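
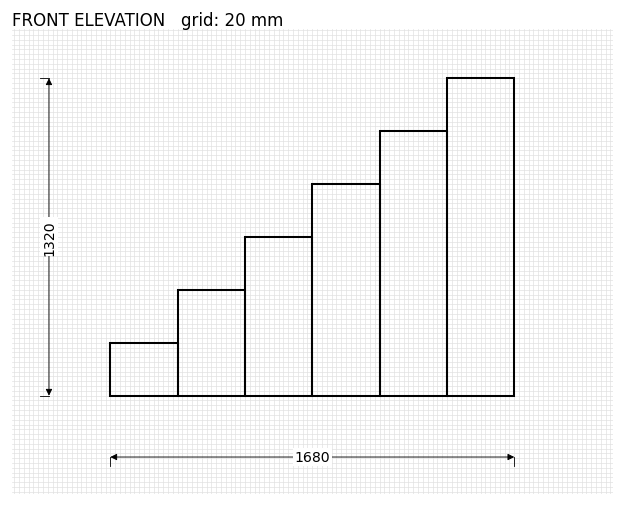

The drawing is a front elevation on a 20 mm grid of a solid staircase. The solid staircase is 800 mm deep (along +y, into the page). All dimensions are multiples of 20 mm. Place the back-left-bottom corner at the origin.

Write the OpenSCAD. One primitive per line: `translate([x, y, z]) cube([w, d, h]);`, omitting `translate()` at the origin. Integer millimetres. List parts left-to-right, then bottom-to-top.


cube([280, 800, 220]);
translate([280, 0, 0]) cube([280, 800, 440]);
translate([560, 0, 0]) cube([280, 800, 660]);
translate([840, 0, 0]) cube([280, 800, 880]);
translate([1120, 0, 0]) cube([280, 800, 1100]);
translate([1400, 0, 0]) cube([280, 800, 1320]);


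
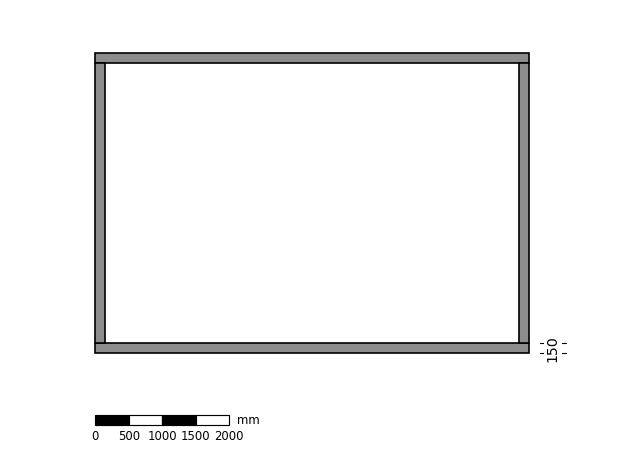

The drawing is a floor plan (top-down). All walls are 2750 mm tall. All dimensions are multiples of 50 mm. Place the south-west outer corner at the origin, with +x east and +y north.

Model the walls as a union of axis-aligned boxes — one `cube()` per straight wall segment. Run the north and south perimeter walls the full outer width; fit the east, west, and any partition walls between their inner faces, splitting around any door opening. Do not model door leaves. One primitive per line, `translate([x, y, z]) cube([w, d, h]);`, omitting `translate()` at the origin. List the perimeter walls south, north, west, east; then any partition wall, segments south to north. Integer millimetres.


cube([6500, 150, 2750]);
translate([0, 4350, 0]) cube([6500, 150, 2750]);
translate([0, 150, 0]) cube([150, 4200, 2750]);
translate([6350, 150, 0]) cube([150, 4200, 2750]);


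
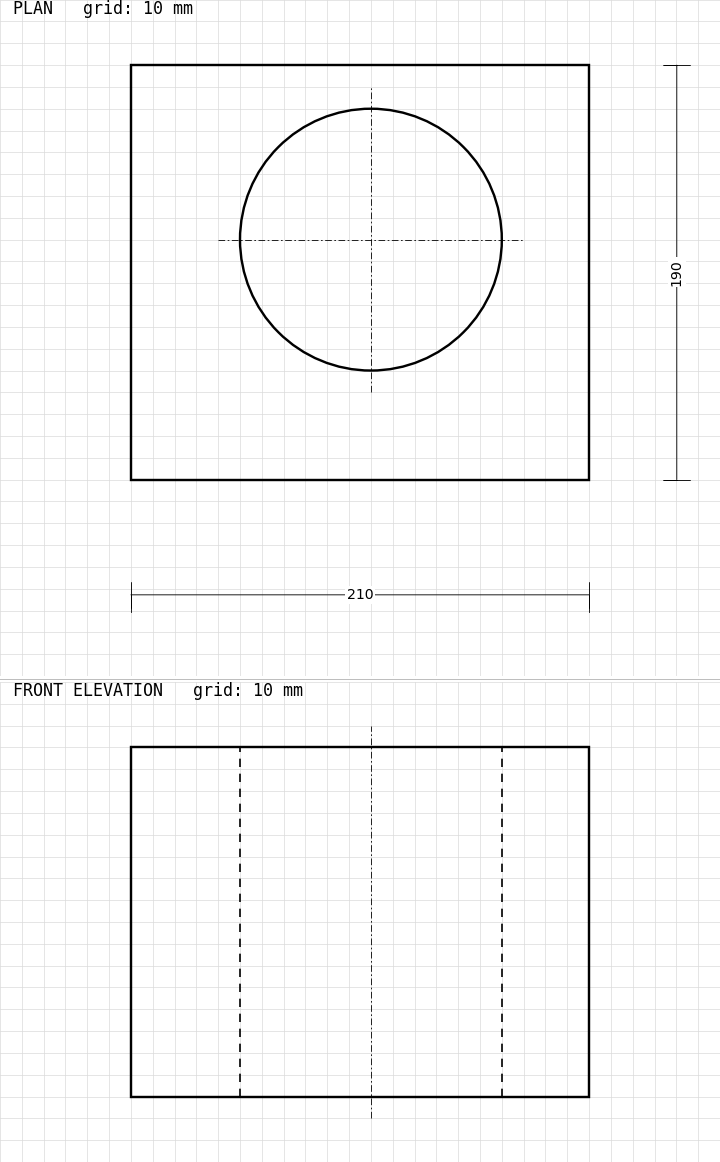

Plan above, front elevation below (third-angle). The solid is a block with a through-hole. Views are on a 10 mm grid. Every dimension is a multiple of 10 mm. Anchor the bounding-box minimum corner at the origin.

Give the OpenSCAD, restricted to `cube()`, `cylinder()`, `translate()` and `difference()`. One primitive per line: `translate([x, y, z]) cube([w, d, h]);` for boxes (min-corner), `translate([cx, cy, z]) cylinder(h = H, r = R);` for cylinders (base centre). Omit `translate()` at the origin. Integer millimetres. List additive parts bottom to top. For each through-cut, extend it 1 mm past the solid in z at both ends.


difference() {
  cube([210, 190, 160]);
  translate([110, 110, -1]) cylinder(h = 162, r = 60);
}


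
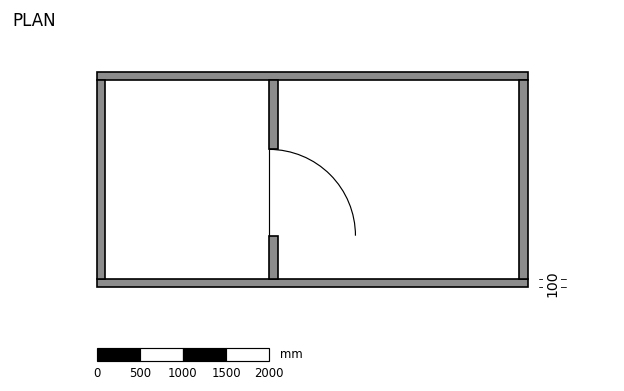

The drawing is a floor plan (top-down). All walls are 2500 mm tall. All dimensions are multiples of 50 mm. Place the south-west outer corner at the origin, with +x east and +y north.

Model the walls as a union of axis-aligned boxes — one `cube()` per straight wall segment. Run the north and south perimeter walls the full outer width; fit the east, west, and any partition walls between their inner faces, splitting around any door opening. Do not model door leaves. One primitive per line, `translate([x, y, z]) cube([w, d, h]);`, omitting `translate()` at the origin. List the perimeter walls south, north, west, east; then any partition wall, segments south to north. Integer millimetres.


cube([5000, 100, 2500]);
translate([0, 2400, 0]) cube([5000, 100, 2500]);
translate([0, 100, 0]) cube([100, 2300, 2500]);
translate([4900, 100, 0]) cube([100, 2300, 2500]);
translate([2000, 100, 0]) cube([100, 500, 2500]);
translate([2000, 1600, 0]) cube([100, 800, 2500]);


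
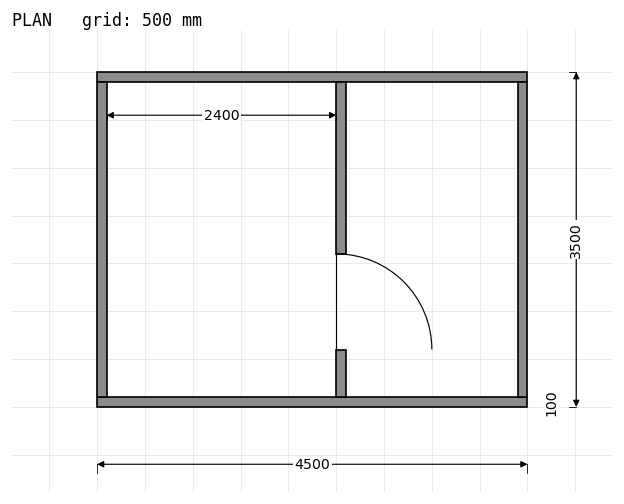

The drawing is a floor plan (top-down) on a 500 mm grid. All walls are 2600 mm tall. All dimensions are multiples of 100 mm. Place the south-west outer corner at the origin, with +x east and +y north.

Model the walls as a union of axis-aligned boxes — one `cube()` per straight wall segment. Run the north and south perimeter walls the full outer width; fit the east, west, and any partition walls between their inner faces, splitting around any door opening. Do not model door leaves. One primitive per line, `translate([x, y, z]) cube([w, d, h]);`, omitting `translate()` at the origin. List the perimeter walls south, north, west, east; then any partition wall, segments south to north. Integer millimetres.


cube([4500, 100, 2600]);
translate([0, 3400, 0]) cube([4500, 100, 2600]);
translate([0, 100, 0]) cube([100, 3300, 2600]);
translate([4400, 100, 0]) cube([100, 3300, 2600]);
translate([2500, 100, 0]) cube([100, 500, 2600]);
translate([2500, 1600, 0]) cube([100, 1800, 2600]);


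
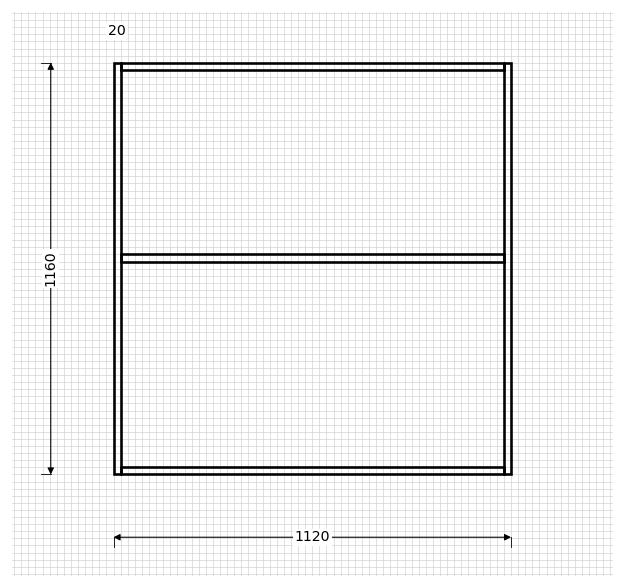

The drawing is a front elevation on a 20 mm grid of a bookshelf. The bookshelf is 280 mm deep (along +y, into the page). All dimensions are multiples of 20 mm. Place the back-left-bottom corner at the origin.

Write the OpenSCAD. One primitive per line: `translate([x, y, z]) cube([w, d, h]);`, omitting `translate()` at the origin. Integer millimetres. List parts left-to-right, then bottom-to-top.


cube([20, 280, 1160]);
translate([20, 0, 0]) cube([1080, 280, 20]);
translate([20, 0, 600]) cube([1080, 280, 20]);
translate([20, 0, 1140]) cube([1080, 280, 20]);
translate([1100, 0, 0]) cube([20, 280, 1160]);


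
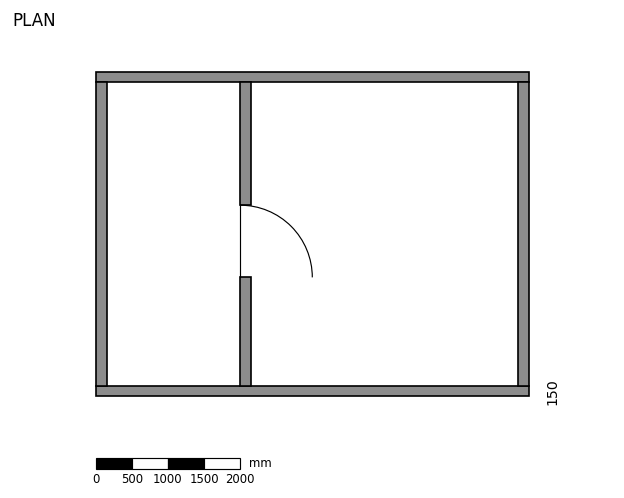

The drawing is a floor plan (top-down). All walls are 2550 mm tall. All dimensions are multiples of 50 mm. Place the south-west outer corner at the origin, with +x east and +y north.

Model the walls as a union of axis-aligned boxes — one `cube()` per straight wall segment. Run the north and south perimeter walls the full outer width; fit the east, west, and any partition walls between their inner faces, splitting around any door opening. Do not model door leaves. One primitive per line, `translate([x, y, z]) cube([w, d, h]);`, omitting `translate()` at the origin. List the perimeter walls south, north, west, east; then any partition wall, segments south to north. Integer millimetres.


cube([6000, 150, 2550]);
translate([0, 4350, 0]) cube([6000, 150, 2550]);
translate([0, 150, 0]) cube([150, 4200, 2550]);
translate([5850, 150, 0]) cube([150, 4200, 2550]);
translate([2000, 150, 0]) cube([150, 1500, 2550]);
translate([2000, 2650, 0]) cube([150, 1700, 2550]);


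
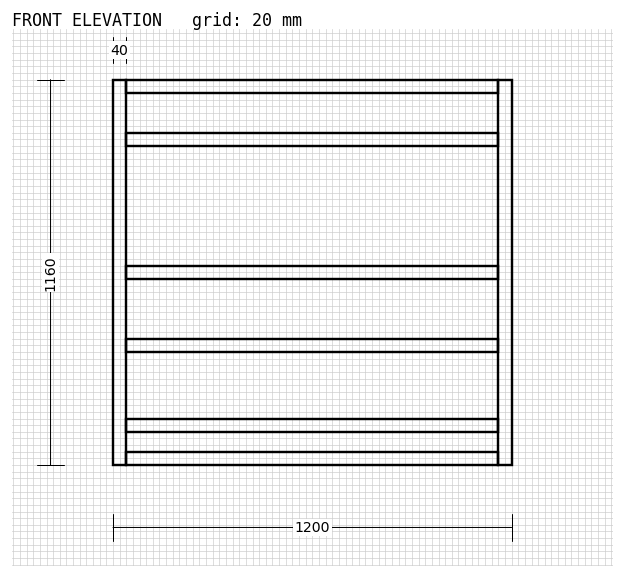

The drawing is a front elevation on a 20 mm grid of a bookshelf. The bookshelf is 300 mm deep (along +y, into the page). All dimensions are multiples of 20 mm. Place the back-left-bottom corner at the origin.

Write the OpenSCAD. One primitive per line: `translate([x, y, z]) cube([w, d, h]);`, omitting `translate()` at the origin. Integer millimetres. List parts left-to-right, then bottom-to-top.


cube([40, 300, 1160]);
translate([40, 0, 0]) cube([1120, 300, 40]);
translate([40, 0, 100]) cube([1120, 300, 40]);
translate([40, 0, 340]) cube([1120, 300, 40]);
translate([40, 0, 560]) cube([1120, 300, 40]);
translate([40, 0, 960]) cube([1120, 300, 40]);
translate([40, 0, 1120]) cube([1120, 300, 40]);
translate([1160, 0, 0]) cube([40, 300, 1160]);


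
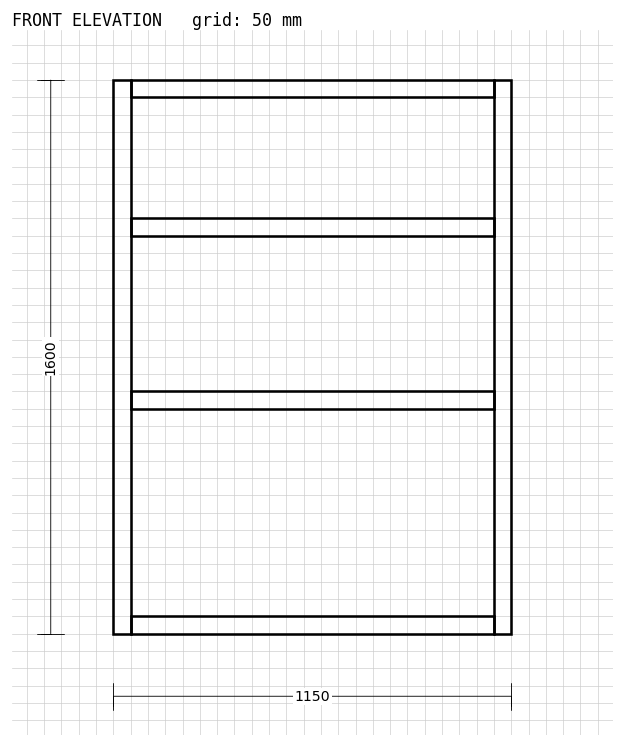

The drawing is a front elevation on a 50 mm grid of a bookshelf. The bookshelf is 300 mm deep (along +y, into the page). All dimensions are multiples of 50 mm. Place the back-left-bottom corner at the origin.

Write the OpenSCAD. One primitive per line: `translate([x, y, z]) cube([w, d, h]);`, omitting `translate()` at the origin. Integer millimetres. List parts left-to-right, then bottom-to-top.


cube([50, 300, 1600]);
translate([50, 0, 0]) cube([1050, 300, 50]);
translate([50, 0, 650]) cube([1050, 300, 50]);
translate([50, 0, 1150]) cube([1050, 300, 50]);
translate([50, 0, 1550]) cube([1050, 300, 50]);
translate([1100, 0, 0]) cube([50, 300, 1600]);


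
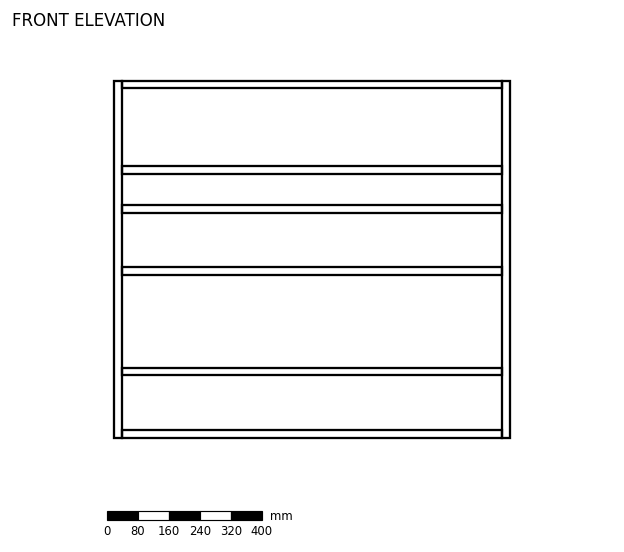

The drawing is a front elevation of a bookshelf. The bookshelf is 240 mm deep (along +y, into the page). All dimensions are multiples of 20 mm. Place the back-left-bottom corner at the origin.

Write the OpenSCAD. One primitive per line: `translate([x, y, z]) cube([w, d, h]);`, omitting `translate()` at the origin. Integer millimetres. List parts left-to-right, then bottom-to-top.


cube([20, 240, 920]);
translate([20, 0, 0]) cube([980, 240, 20]);
translate([20, 0, 160]) cube([980, 240, 20]);
translate([20, 0, 420]) cube([980, 240, 20]);
translate([20, 0, 580]) cube([980, 240, 20]);
translate([20, 0, 680]) cube([980, 240, 20]);
translate([20, 0, 900]) cube([980, 240, 20]);
translate([1000, 0, 0]) cube([20, 240, 920]);


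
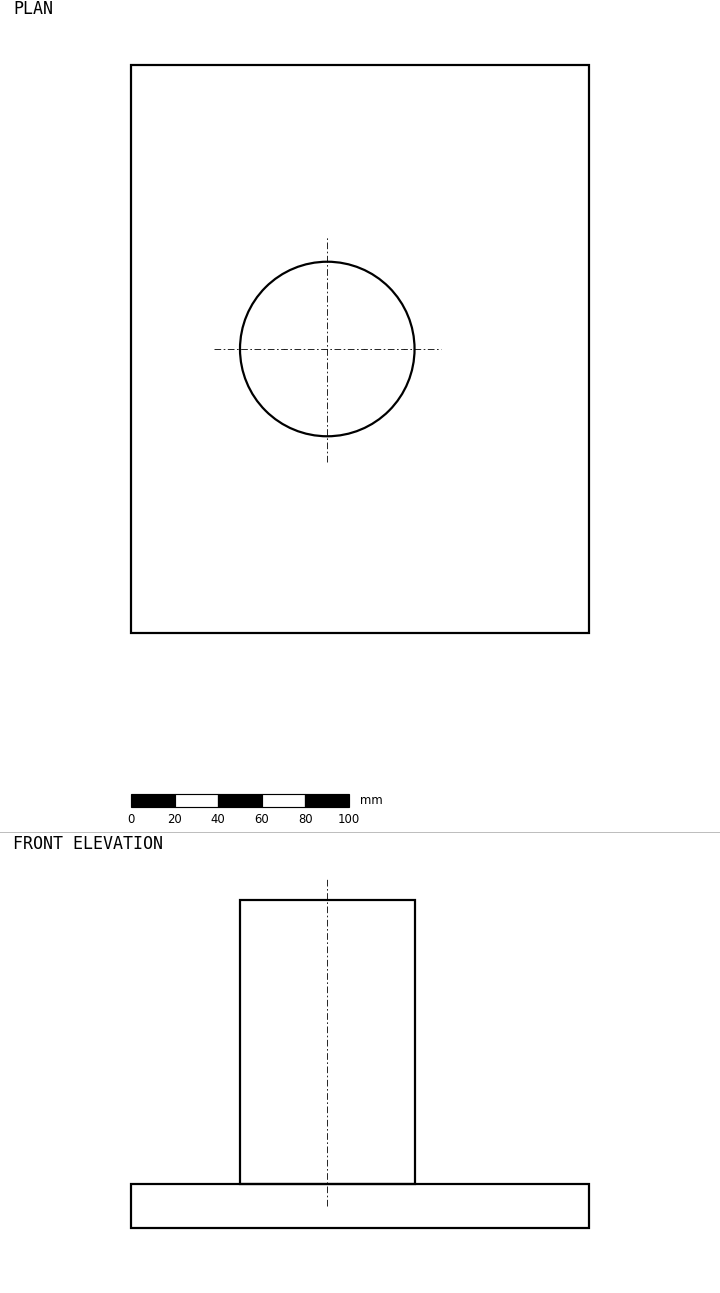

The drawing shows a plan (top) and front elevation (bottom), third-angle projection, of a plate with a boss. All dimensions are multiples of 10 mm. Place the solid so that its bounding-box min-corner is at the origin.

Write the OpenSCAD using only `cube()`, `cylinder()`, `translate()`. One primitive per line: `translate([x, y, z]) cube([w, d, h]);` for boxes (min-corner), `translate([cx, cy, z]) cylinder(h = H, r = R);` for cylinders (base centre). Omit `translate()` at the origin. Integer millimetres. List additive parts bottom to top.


cube([210, 260, 20]);
translate([90, 130, 20]) cylinder(h = 130, r = 40);


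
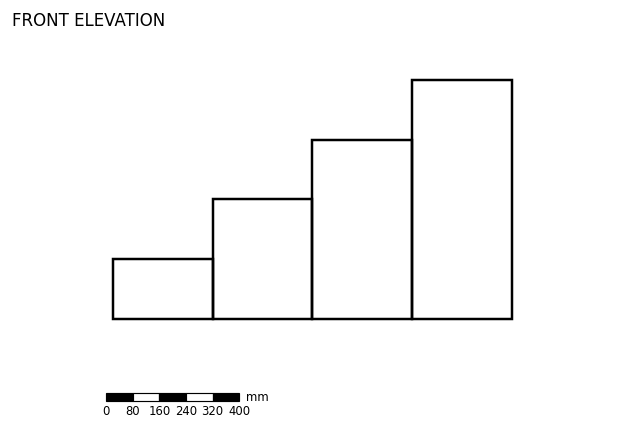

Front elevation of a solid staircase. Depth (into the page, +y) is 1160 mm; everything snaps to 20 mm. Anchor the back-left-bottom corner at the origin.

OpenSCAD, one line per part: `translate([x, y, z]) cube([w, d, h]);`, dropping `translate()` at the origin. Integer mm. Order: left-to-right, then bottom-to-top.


cube([300, 1160, 180]);
translate([300, 0, 0]) cube([300, 1160, 360]);
translate([600, 0, 0]) cube([300, 1160, 540]);
translate([900, 0, 0]) cube([300, 1160, 720]);


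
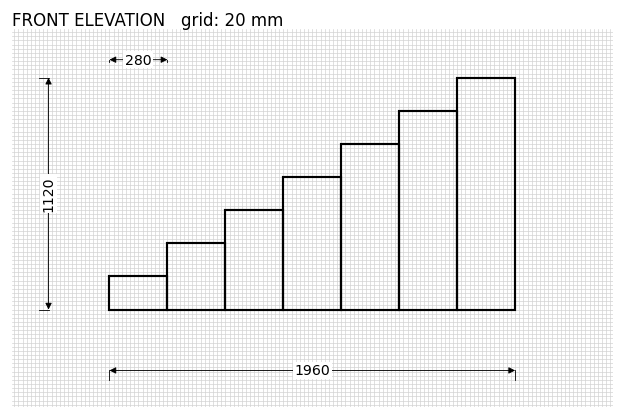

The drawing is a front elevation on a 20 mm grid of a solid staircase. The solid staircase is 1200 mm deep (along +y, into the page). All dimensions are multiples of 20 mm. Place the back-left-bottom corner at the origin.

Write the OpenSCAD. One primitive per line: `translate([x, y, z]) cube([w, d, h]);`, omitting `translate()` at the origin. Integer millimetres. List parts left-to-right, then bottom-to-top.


cube([280, 1200, 160]);
translate([280, 0, 0]) cube([280, 1200, 320]);
translate([560, 0, 0]) cube([280, 1200, 480]);
translate([840, 0, 0]) cube([280, 1200, 640]);
translate([1120, 0, 0]) cube([280, 1200, 800]);
translate([1400, 0, 0]) cube([280, 1200, 960]);
translate([1680, 0, 0]) cube([280, 1200, 1120]);


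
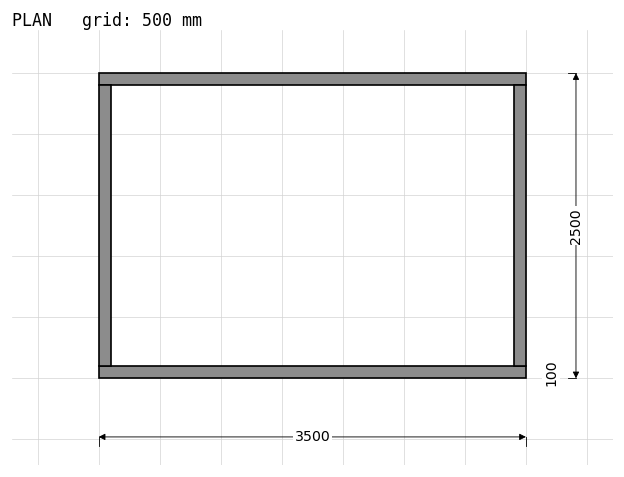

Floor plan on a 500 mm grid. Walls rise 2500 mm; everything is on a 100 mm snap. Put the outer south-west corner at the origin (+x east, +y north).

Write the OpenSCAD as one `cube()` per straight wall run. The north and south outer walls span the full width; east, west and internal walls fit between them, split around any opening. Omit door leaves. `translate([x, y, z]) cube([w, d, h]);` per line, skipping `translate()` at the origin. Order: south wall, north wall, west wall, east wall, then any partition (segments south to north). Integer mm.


cube([3500, 100, 2500]);
translate([0, 2400, 0]) cube([3500, 100, 2500]);
translate([0, 100, 0]) cube([100, 2300, 2500]);
translate([3400, 100, 0]) cube([100, 2300, 2500]);


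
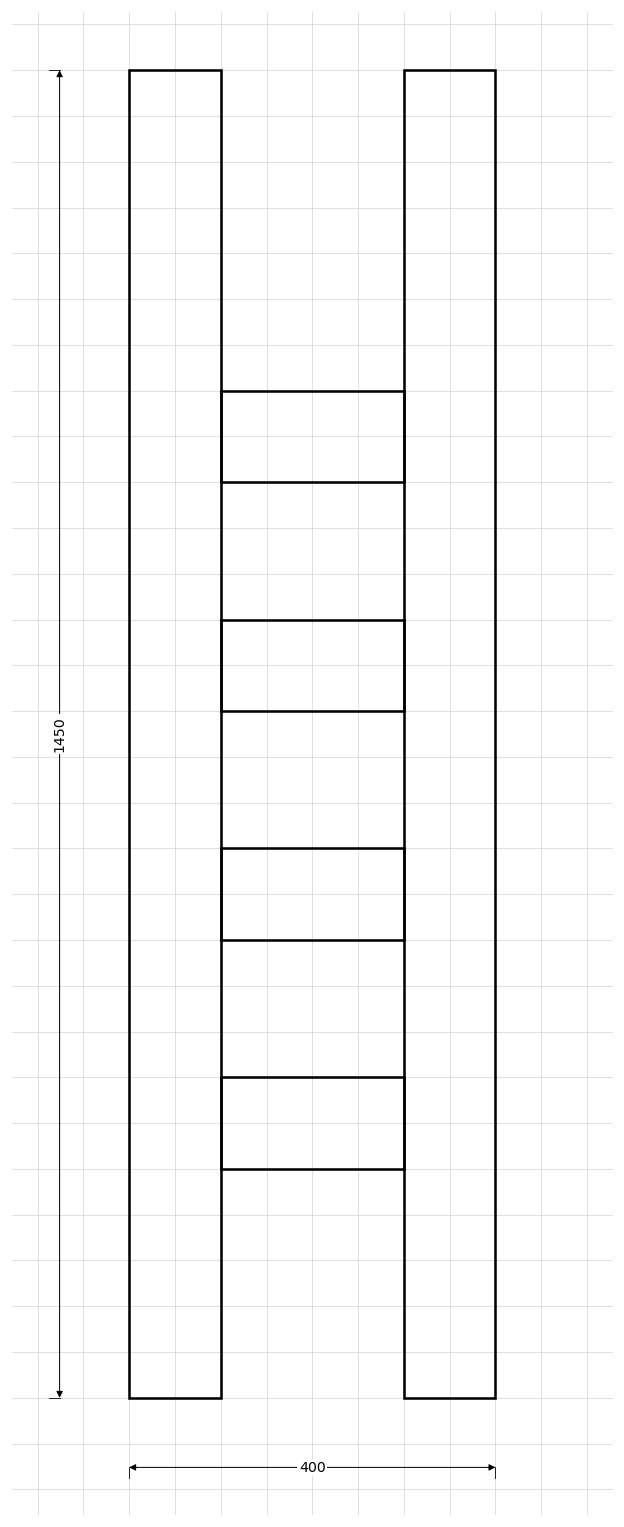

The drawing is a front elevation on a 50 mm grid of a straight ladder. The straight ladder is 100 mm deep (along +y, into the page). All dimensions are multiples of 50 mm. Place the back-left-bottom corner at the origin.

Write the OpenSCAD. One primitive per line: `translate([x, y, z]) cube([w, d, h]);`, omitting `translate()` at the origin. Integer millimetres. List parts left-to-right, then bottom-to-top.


cube([100, 100, 1450]);
translate([100, 0, 250]) cube([200, 100, 100]);
translate([100, 0, 500]) cube([200, 100, 100]);
translate([100, 0, 750]) cube([200, 100, 100]);
translate([100, 0, 1000]) cube([200, 100, 100]);
translate([300, 0, 0]) cube([100, 100, 1450]);


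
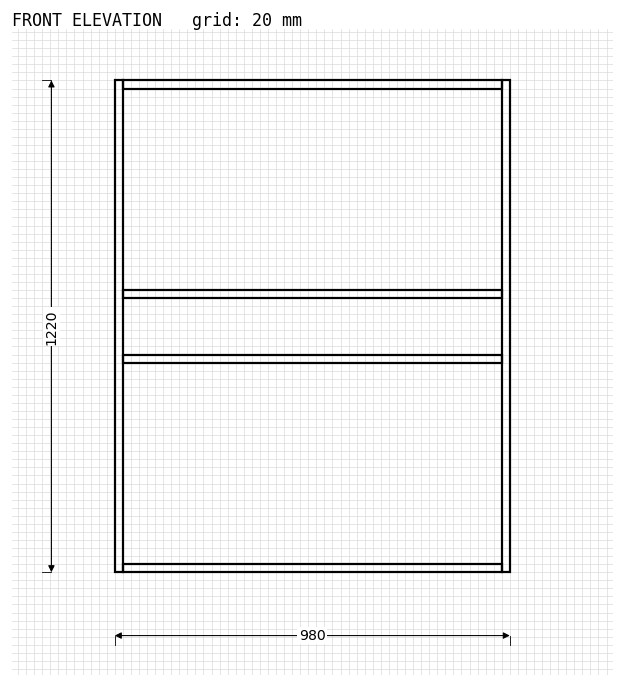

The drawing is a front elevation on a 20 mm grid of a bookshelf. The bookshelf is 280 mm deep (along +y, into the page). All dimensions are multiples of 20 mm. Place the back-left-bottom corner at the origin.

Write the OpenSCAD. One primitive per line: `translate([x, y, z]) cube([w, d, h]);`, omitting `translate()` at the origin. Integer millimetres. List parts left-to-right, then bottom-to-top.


cube([20, 280, 1220]);
translate([20, 0, 0]) cube([940, 280, 20]);
translate([20, 0, 520]) cube([940, 280, 20]);
translate([20, 0, 680]) cube([940, 280, 20]);
translate([20, 0, 1200]) cube([940, 280, 20]);
translate([960, 0, 0]) cube([20, 280, 1220]);


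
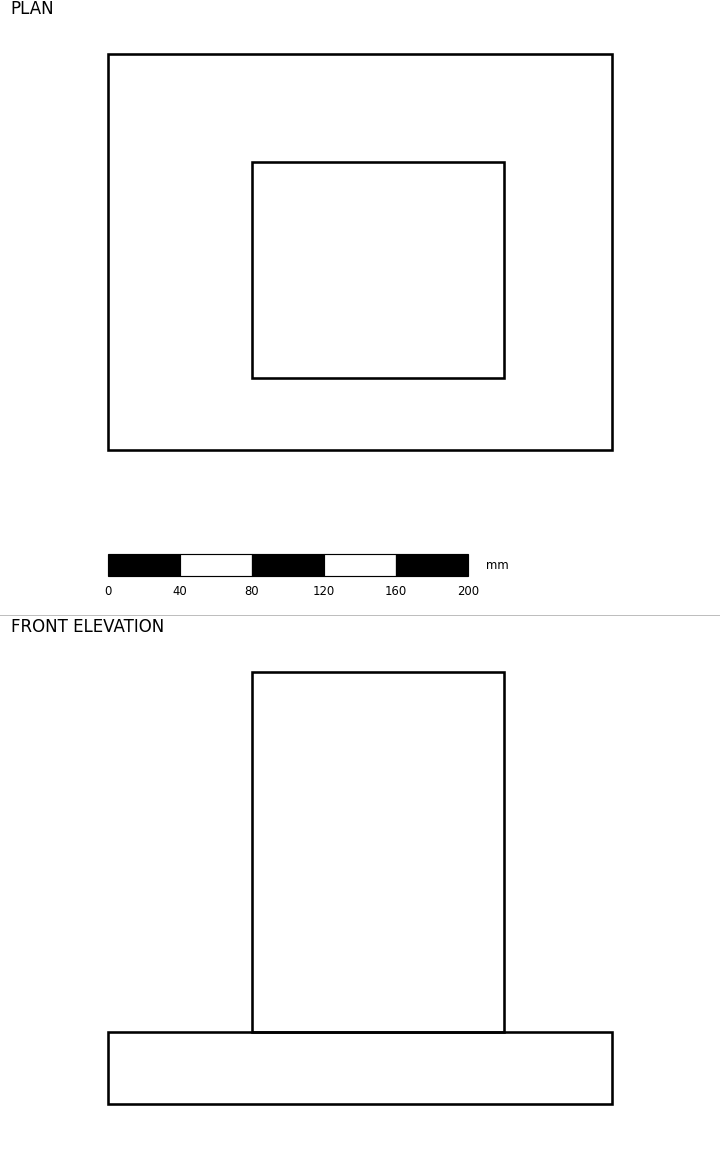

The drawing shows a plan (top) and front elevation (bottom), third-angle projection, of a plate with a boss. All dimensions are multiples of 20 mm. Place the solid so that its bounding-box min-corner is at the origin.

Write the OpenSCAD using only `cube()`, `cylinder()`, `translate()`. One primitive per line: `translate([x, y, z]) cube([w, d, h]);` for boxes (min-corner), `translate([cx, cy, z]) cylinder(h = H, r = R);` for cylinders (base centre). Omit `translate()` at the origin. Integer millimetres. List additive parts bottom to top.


cube([280, 220, 40]);
translate([80, 40, 40]) cube([140, 120, 200]);


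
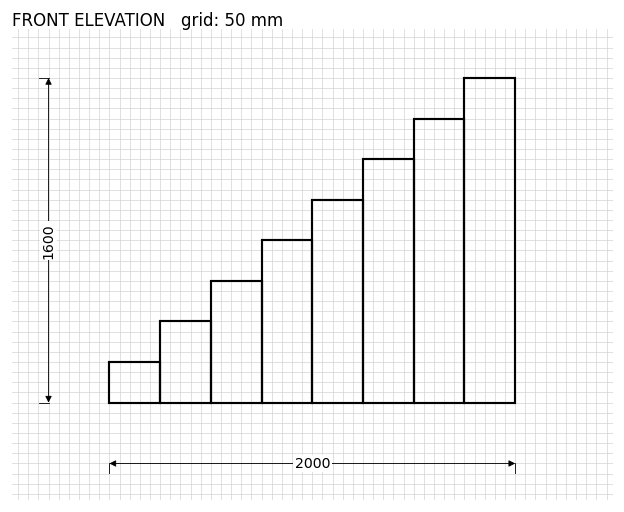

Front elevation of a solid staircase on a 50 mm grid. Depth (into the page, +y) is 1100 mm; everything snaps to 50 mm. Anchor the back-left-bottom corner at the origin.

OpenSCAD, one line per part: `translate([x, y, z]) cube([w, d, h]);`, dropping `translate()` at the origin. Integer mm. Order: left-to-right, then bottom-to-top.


cube([250, 1100, 200]);
translate([250, 0, 0]) cube([250, 1100, 400]);
translate([500, 0, 0]) cube([250, 1100, 600]);
translate([750, 0, 0]) cube([250, 1100, 800]);
translate([1000, 0, 0]) cube([250, 1100, 1000]);
translate([1250, 0, 0]) cube([250, 1100, 1200]);
translate([1500, 0, 0]) cube([250, 1100, 1400]);
translate([1750, 0, 0]) cube([250, 1100, 1600]);


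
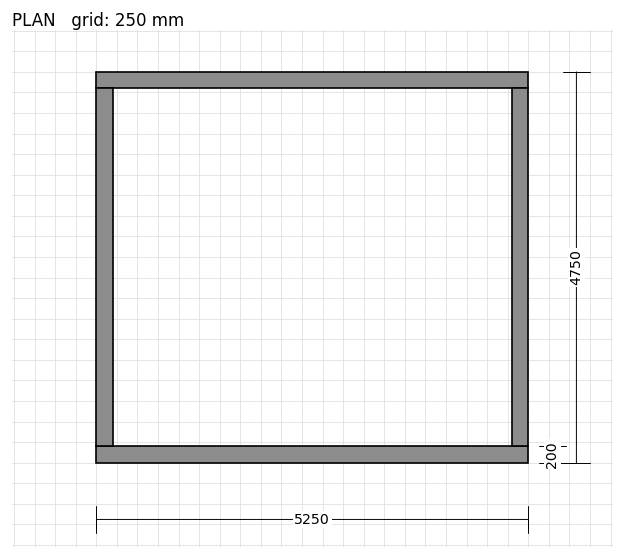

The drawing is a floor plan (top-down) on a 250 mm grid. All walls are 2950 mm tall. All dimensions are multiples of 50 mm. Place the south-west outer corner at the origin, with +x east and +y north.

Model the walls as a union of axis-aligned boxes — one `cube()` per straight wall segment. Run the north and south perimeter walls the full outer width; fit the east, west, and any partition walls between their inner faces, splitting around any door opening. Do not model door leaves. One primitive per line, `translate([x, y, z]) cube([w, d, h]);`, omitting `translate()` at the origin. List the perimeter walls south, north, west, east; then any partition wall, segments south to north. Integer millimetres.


cube([5250, 200, 2950]);
translate([0, 4550, 0]) cube([5250, 200, 2950]);
translate([0, 200, 0]) cube([200, 4350, 2950]);
translate([5050, 200, 0]) cube([200, 4350, 2950]);


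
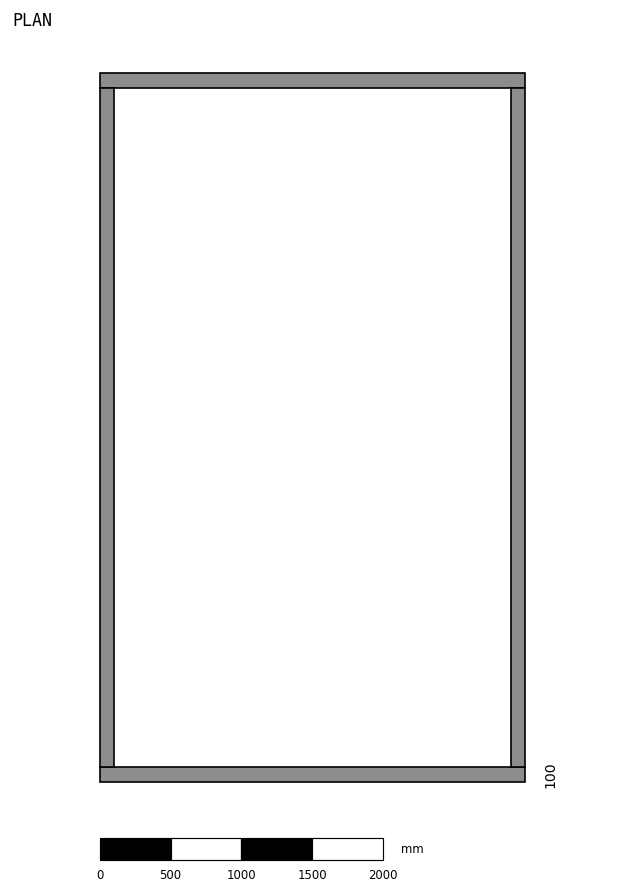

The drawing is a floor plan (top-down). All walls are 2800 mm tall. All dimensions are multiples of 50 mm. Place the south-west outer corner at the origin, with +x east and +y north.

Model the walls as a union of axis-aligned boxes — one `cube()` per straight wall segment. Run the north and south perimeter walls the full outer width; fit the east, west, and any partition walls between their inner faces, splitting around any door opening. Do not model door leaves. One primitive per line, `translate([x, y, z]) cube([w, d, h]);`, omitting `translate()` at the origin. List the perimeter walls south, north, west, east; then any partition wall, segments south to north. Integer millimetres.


cube([3000, 100, 2800]);
translate([0, 4900, 0]) cube([3000, 100, 2800]);
translate([0, 100, 0]) cube([100, 4800, 2800]);
translate([2900, 100, 0]) cube([100, 4800, 2800]);


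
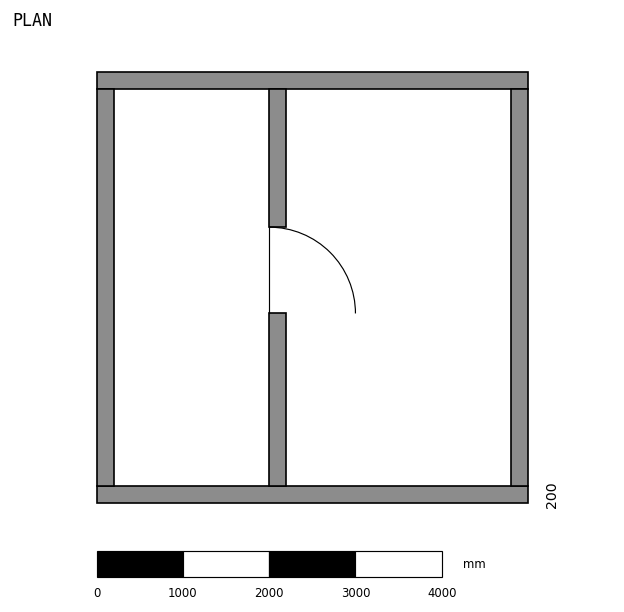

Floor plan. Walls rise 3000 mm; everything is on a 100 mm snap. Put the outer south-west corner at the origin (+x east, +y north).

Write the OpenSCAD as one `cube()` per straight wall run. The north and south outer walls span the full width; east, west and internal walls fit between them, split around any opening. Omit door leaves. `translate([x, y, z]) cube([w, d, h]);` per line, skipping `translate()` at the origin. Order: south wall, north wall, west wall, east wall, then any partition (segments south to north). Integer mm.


cube([5000, 200, 3000]);
translate([0, 4800, 0]) cube([5000, 200, 3000]);
translate([0, 200, 0]) cube([200, 4600, 3000]);
translate([4800, 200, 0]) cube([200, 4600, 3000]);
translate([2000, 200, 0]) cube([200, 2000, 3000]);
translate([2000, 3200, 0]) cube([200, 1600, 3000]);


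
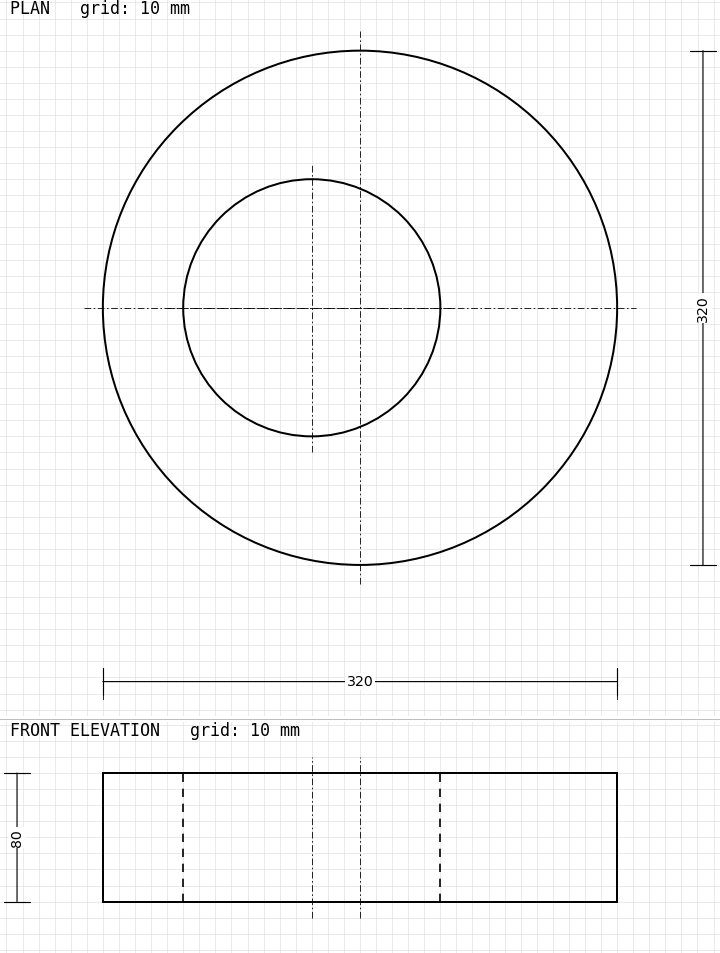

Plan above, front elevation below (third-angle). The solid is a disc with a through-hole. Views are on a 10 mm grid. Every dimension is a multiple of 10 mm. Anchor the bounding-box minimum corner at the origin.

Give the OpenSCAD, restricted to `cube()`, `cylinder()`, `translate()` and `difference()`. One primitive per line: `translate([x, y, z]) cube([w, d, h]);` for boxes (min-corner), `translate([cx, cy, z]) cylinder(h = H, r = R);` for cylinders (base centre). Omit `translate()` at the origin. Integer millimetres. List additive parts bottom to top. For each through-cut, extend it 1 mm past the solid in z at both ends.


difference() {
  translate([160, 160, 0]) cylinder(h = 80, r = 160);
  translate([130, 160, -1]) cylinder(h = 82, r = 80);
}


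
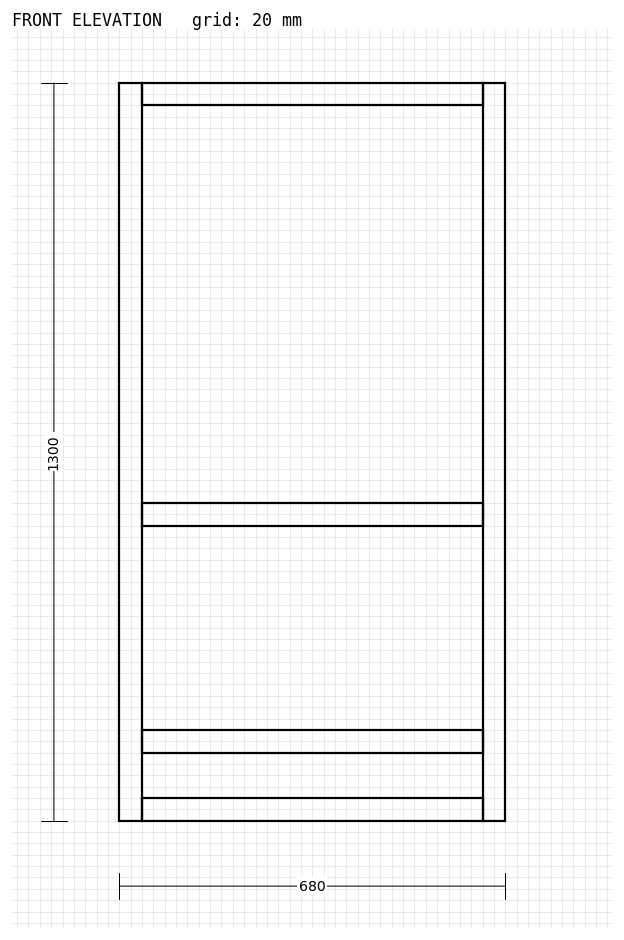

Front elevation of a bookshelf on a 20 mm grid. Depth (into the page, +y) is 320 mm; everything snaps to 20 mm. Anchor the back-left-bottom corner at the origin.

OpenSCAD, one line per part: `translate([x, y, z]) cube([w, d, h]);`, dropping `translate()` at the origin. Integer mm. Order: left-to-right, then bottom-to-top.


cube([40, 320, 1300]);
translate([40, 0, 0]) cube([600, 320, 40]);
translate([40, 0, 120]) cube([600, 320, 40]);
translate([40, 0, 520]) cube([600, 320, 40]);
translate([40, 0, 1260]) cube([600, 320, 40]);
translate([640, 0, 0]) cube([40, 320, 1300]);


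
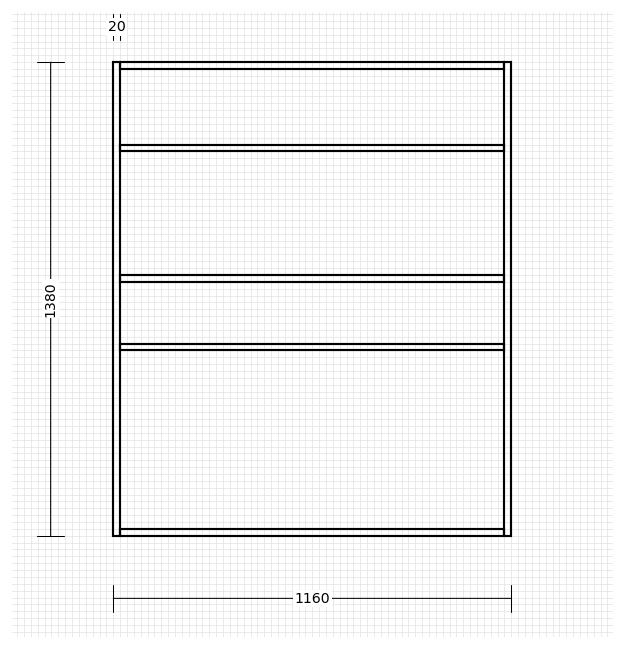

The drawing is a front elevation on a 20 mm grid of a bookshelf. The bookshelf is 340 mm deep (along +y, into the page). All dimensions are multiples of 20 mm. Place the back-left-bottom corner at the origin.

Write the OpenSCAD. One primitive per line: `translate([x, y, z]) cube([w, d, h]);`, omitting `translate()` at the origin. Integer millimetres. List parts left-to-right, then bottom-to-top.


cube([20, 340, 1380]);
translate([20, 0, 0]) cube([1120, 340, 20]);
translate([20, 0, 540]) cube([1120, 340, 20]);
translate([20, 0, 740]) cube([1120, 340, 20]);
translate([20, 0, 1120]) cube([1120, 340, 20]);
translate([20, 0, 1360]) cube([1120, 340, 20]);
translate([1140, 0, 0]) cube([20, 340, 1380]);


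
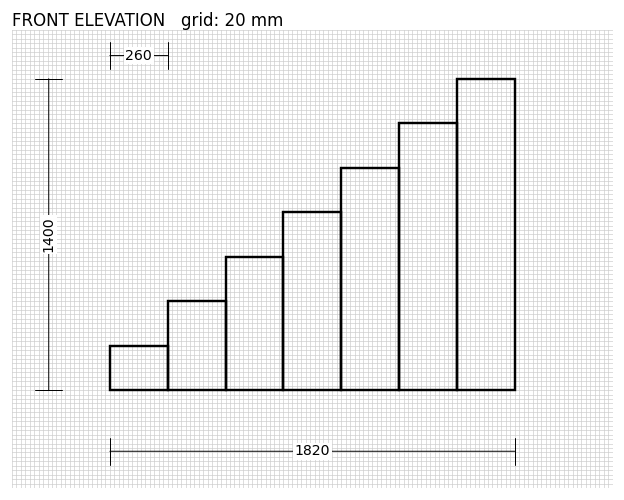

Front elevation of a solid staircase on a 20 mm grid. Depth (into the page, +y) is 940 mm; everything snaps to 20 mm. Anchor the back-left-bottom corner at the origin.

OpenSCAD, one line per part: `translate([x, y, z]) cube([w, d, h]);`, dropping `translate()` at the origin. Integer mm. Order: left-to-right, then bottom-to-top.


cube([260, 940, 200]);
translate([260, 0, 0]) cube([260, 940, 400]);
translate([520, 0, 0]) cube([260, 940, 600]);
translate([780, 0, 0]) cube([260, 940, 800]);
translate([1040, 0, 0]) cube([260, 940, 1000]);
translate([1300, 0, 0]) cube([260, 940, 1200]);
translate([1560, 0, 0]) cube([260, 940, 1400]);


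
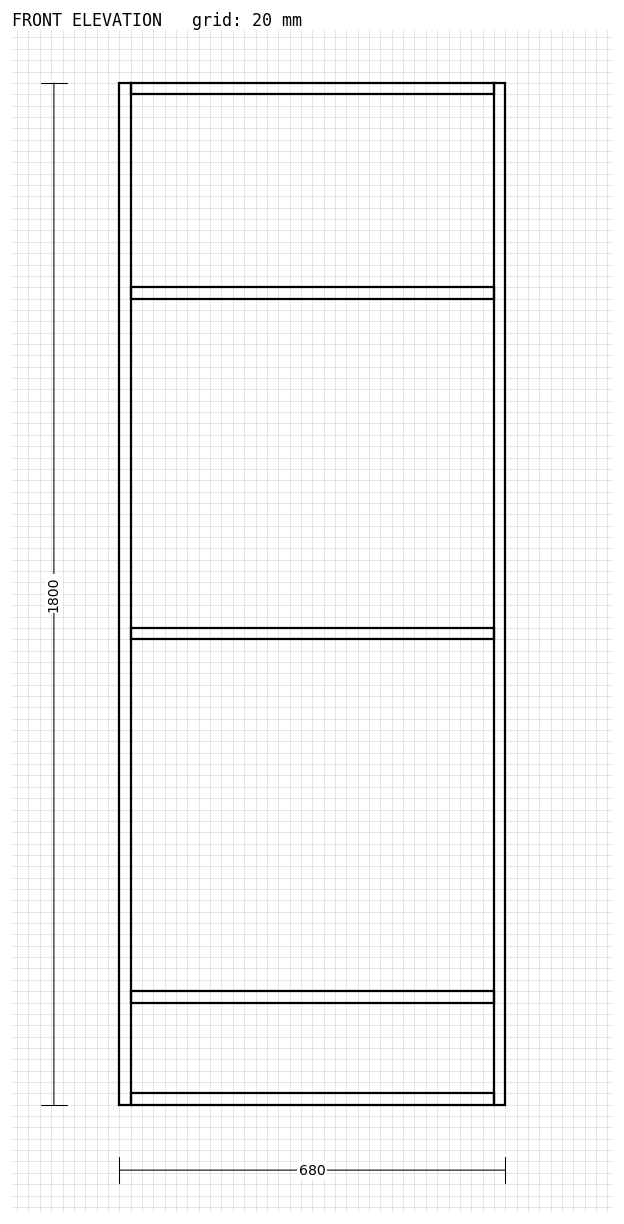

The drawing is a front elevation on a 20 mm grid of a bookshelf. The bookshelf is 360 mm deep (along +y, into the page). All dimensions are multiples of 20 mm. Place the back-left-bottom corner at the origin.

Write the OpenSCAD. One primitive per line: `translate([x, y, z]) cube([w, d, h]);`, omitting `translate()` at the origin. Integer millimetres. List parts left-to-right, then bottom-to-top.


cube([20, 360, 1800]);
translate([20, 0, 0]) cube([640, 360, 20]);
translate([20, 0, 180]) cube([640, 360, 20]);
translate([20, 0, 820]) cube([640, 360, 20]);
translate([20, 0, 1420]) cube([640, 360, 20]);
translate([20, 0, 1780]) cube([640, 360, 20]);
translate([660, 0, 0]) cube([20, 360, 1800]);


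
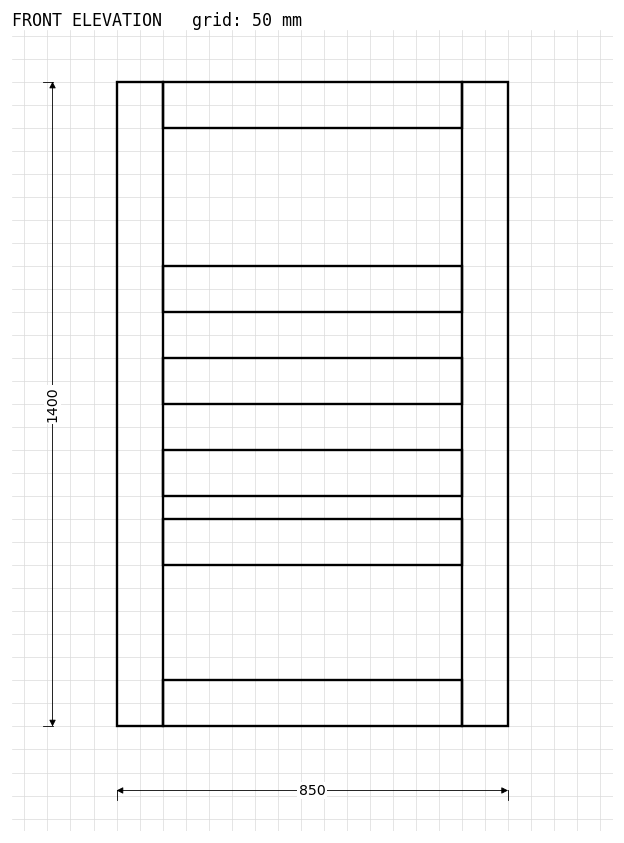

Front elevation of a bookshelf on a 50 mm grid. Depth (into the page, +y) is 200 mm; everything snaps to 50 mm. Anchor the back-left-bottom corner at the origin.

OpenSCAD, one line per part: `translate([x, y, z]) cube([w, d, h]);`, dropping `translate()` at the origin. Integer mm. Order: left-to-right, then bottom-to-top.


cube([100, 200, 1400]);
translate([100, 0, 0]) cube([650, 200, 100]);
translate([100, 0, 350]) cube([650, 200, 100]);
translate([100, 0, 500]) cube([650, 200, 100]);
translate([100, 0, 700]) cube([650, 200, 100]);
translate([100, 0, 900]) cube([650, 200, 100]);
translate([100, 0, 1300]) cube([650, 200, 100]);
translate([750, 0, 0]) cube([100, 200, 1400]);


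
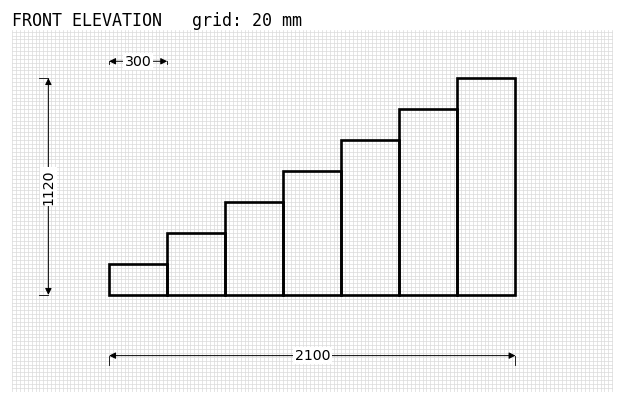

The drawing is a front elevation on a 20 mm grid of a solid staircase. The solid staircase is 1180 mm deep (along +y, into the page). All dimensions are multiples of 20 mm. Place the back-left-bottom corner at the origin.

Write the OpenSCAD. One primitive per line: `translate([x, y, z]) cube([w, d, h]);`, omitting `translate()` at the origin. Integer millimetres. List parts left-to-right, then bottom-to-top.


cube([300, 1180, 160]);
translate([300, 0, 0]) cube([300, 1180, 320]);
translate([600, 0, 0]) cube([300, 1180, 480]);
translate([900, 0, 0]) cube([300, 1180, 640]);
translate([1200, 0, 0]) cube([300, 1180, 800]);
translate([1500, 0, 0]) cube([300, 1180, 960]);
translate([1800, 0, 0]) cube([300, 1180, 1120]);


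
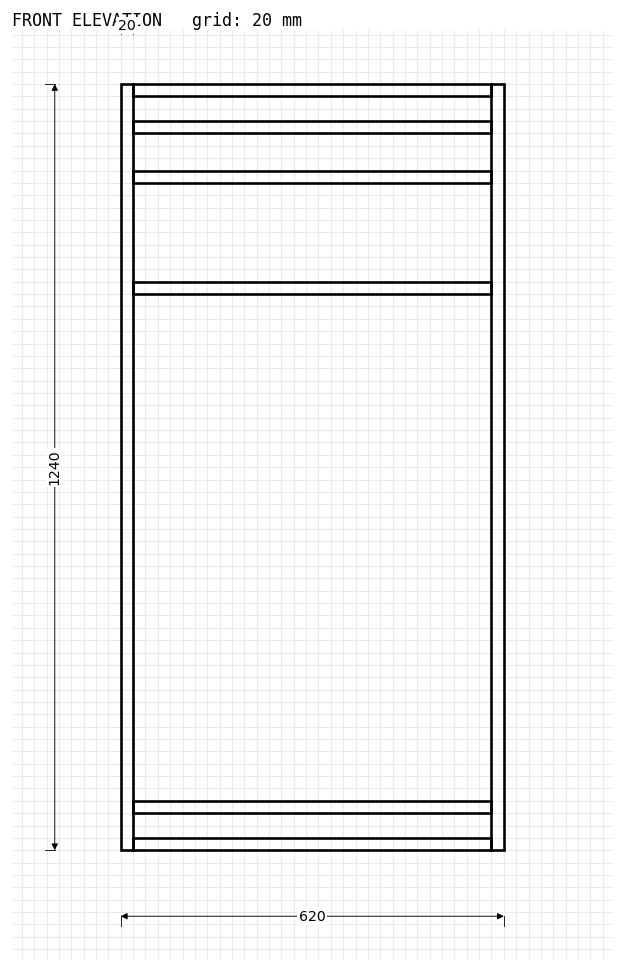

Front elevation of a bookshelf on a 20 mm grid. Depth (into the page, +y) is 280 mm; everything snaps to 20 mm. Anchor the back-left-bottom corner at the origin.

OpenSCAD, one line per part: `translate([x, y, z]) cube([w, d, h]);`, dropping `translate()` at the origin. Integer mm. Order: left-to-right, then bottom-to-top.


cube([20, 280, 1240]);
translate([20, 0, 0]) cube([580, 280, 20]);
translate([20, 0, 60]) cube([580, 280, 20]);
translate([20, 0, 900]) cube([580, 280, 20]);
translate([20, 0, 1080]) cube([580, 280, 20]);
translate([20, 0, 1160]) cube([580, 280, 20]);
translate([20, 0, 1220]) cube([580, 280, 20]);
translate([600, 0, 0]) cube([20, 280, 1240]);


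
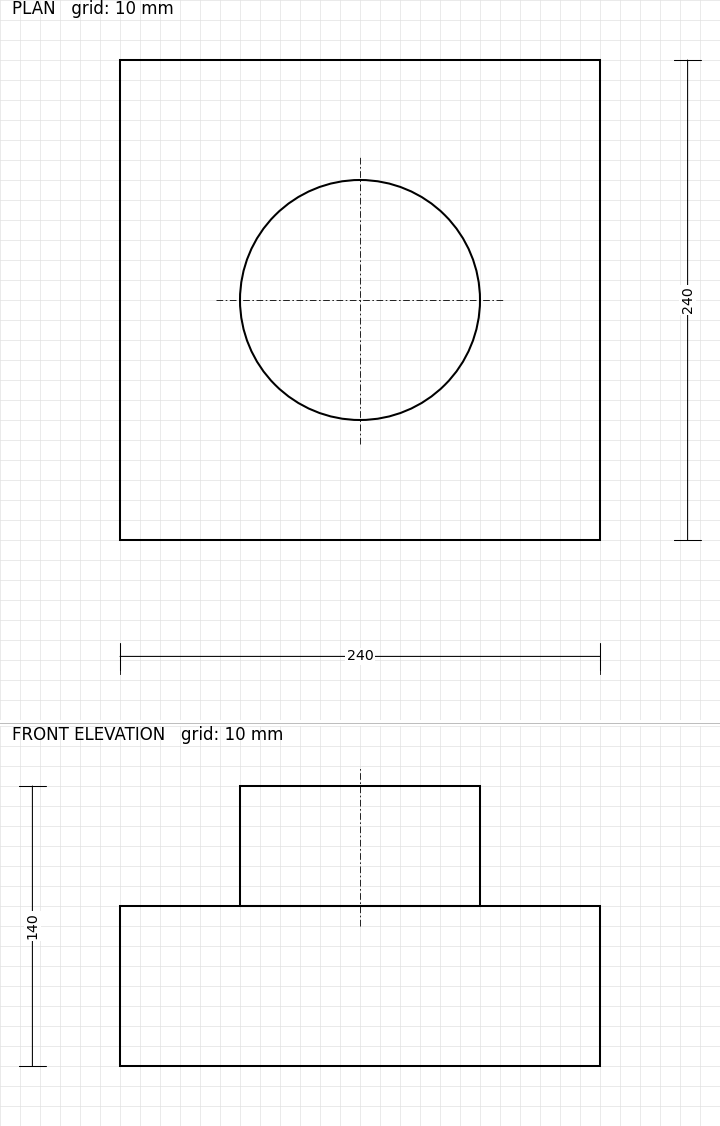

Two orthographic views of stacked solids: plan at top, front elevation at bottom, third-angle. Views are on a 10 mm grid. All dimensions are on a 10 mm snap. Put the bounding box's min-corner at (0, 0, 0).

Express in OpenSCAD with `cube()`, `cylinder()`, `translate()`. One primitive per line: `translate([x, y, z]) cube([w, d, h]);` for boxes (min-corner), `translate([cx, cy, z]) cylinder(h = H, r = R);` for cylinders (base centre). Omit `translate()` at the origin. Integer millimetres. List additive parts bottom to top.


cube([240, 240, 80]);
translate([120, 120, 80]) cylinder(h = 60, r = 60);


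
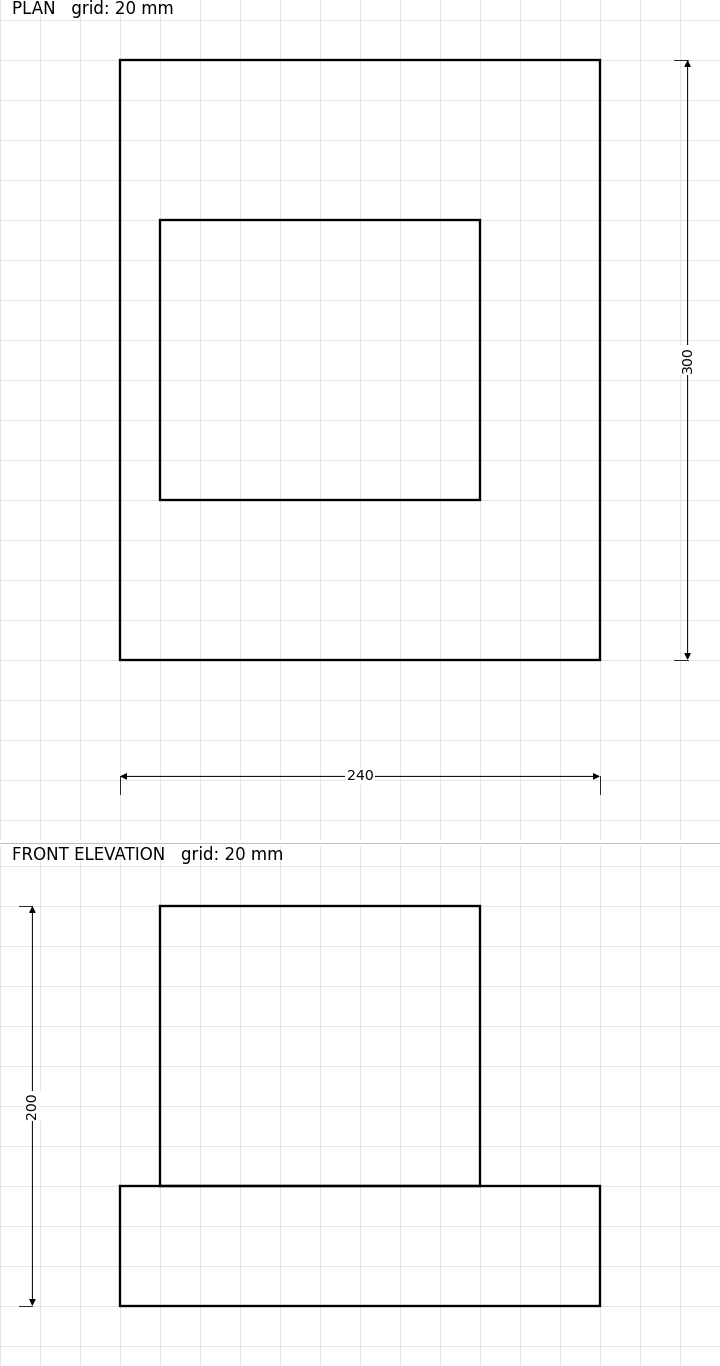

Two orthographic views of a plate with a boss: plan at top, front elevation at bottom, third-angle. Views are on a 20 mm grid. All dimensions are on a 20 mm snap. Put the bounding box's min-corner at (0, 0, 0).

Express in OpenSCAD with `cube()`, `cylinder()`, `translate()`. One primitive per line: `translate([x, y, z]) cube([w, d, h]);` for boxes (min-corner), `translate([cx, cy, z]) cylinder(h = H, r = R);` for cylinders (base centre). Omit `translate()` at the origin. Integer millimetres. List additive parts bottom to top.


cube([240, 300, 60]);
translate([20, 80, 60]) cube([160, 140, 140]);


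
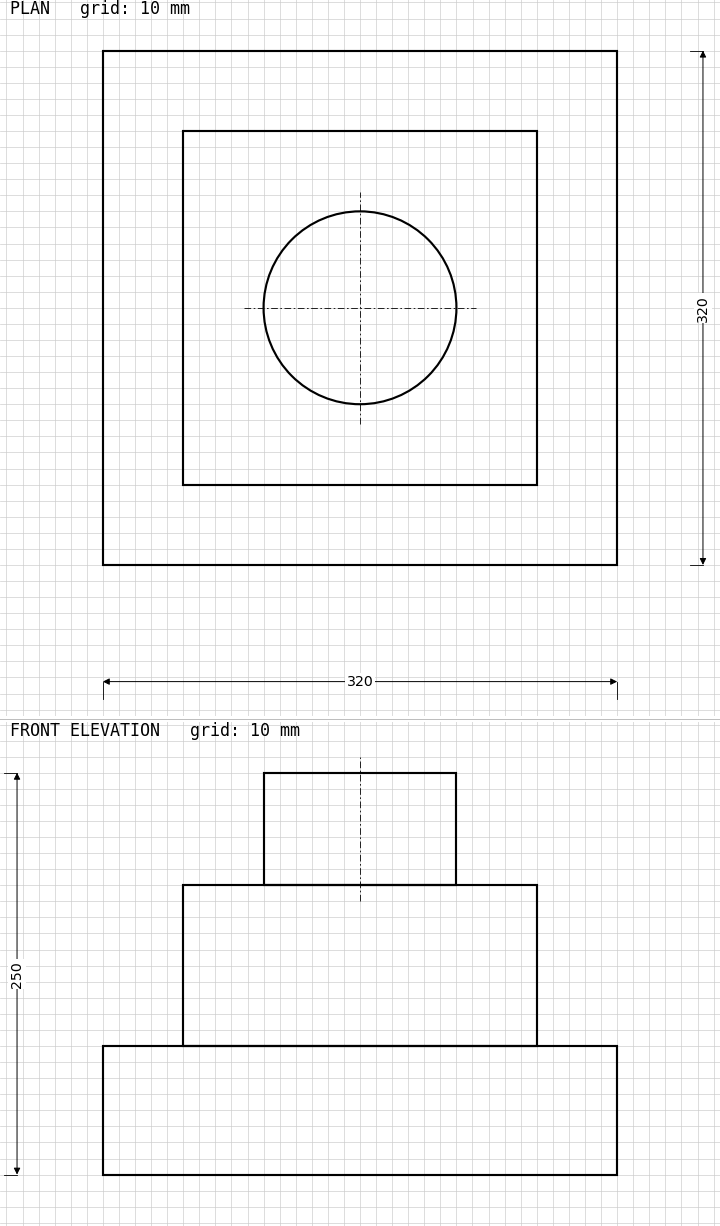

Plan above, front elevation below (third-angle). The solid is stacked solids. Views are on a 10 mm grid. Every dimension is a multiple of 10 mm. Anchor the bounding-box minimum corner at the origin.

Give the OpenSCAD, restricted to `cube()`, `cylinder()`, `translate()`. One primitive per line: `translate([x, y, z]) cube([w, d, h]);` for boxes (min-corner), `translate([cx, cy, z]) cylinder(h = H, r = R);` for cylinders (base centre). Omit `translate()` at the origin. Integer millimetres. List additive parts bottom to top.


cube([320, 320, 80]);
translate([50, 50, 80]) cube([220, 220, 100]);
translate([160, 160, 180]) cylinder(h = 70, r = 60);


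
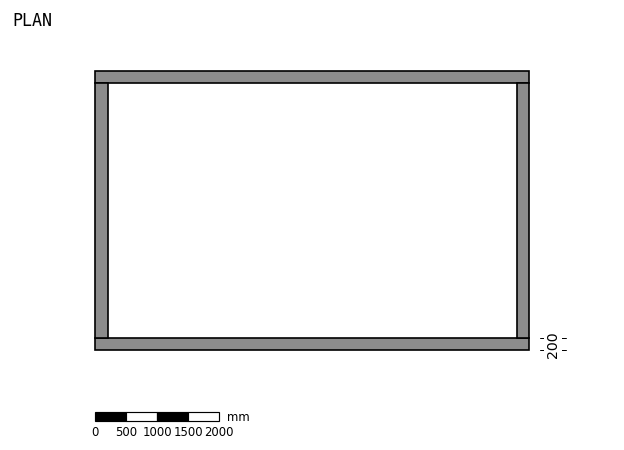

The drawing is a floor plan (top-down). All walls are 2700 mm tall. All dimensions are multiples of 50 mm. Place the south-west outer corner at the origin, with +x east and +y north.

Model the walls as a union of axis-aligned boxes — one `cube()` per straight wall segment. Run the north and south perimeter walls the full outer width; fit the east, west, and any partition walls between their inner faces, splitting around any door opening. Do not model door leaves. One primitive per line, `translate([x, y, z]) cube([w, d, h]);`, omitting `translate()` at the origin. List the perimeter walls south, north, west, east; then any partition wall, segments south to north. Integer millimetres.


cube([7000, 200, 2700]);
translate([0, 4300, 0]) cube([7000, 200, 2700]);
translate([0, 200, 0]) cube([200, 4100, 2700]);
translate([6800, 200, 0]) cube([200, 4100, 2700]);


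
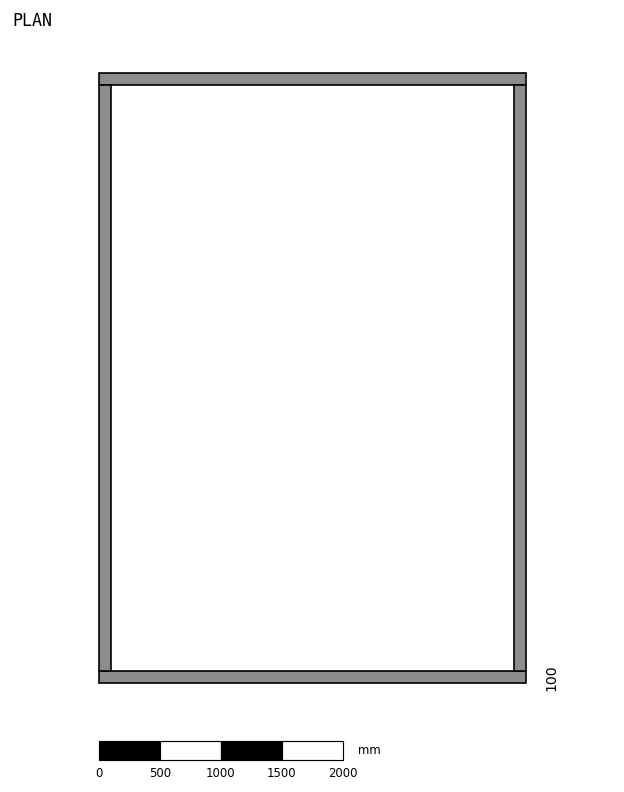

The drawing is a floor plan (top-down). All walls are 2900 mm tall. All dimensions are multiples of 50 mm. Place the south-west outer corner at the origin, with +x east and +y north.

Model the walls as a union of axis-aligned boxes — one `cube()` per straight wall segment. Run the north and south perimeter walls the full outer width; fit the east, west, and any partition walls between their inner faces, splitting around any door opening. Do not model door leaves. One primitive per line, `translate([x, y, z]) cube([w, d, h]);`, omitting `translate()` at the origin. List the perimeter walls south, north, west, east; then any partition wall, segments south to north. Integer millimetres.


cube([3500, 100, 2900]);
translate([0, 4900, 0]) cube([3500, 100, 2900]);
translate([0, 100, 0]) cube([100, 4800, 2900]);
translate([3400, 100, 0]) cube([100, 4800, 2900]);


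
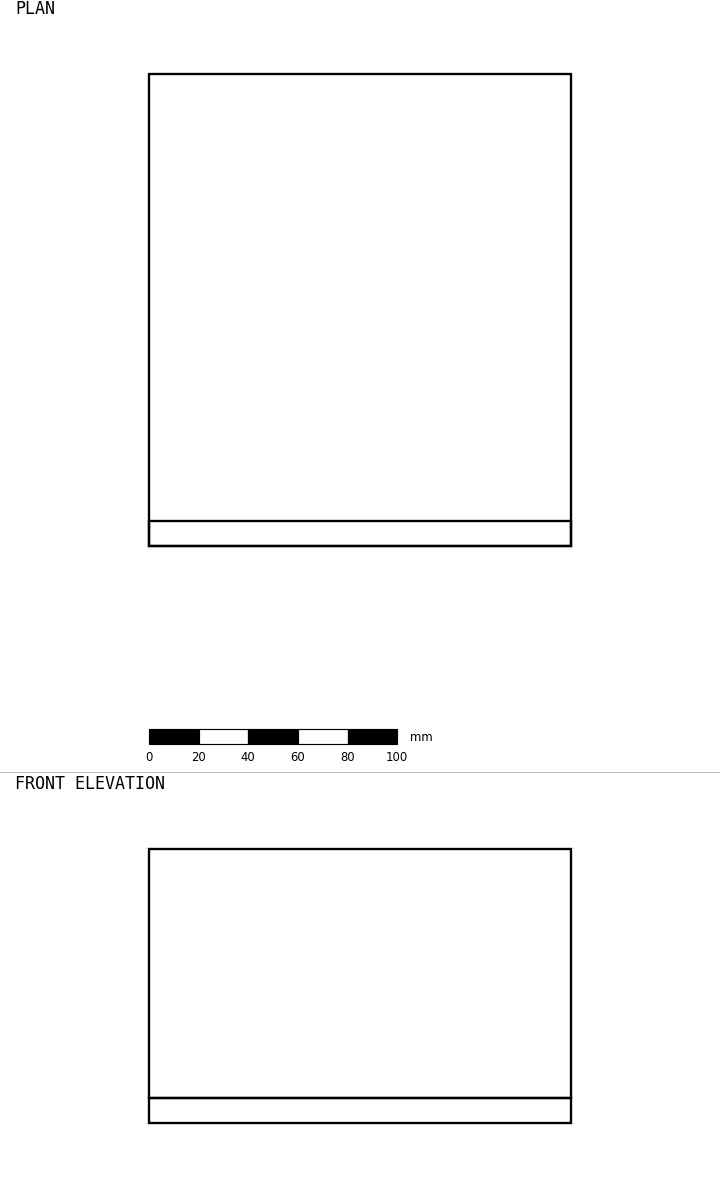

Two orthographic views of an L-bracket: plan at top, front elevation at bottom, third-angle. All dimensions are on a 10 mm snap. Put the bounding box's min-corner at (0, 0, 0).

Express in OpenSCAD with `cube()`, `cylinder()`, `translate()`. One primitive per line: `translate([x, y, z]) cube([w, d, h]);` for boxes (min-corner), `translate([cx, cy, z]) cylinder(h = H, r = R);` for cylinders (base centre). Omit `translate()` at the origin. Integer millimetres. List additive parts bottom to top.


cube([170, 190, 10]);
translate([0, 0, 10]) cube([170, 10, 100]);


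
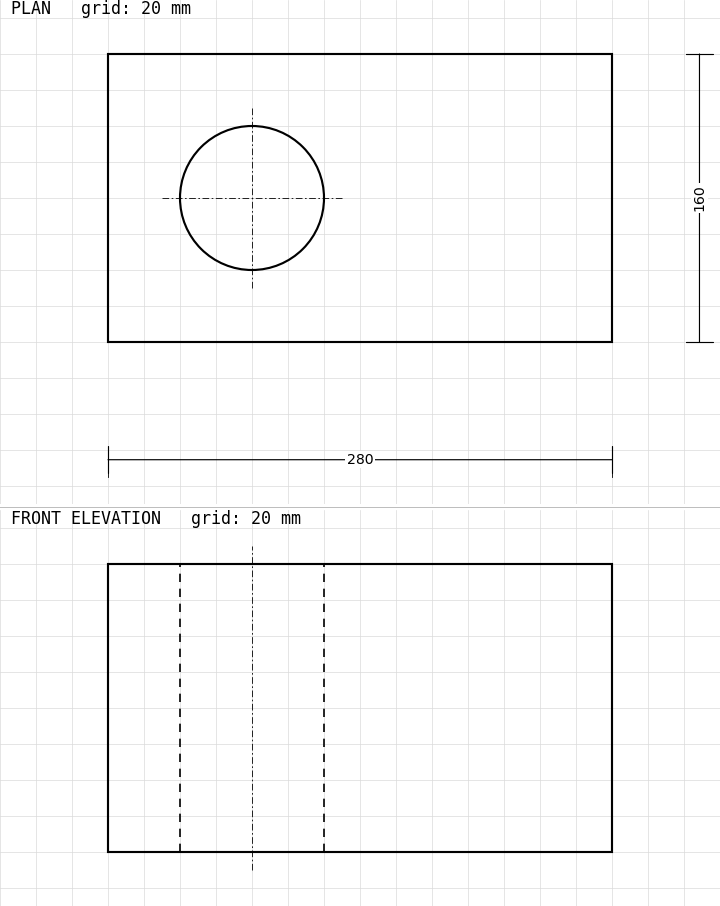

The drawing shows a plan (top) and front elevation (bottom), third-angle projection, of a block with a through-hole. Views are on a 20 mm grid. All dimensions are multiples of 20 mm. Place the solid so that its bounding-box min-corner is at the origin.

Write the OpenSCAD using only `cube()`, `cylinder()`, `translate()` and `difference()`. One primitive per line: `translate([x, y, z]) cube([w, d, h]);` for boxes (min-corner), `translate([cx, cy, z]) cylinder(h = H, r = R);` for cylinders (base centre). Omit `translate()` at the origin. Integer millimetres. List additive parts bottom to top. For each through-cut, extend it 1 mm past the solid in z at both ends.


difference() {
  cube([280, 160, 160]);
  translate([80, 80, -1]) cylinder(h = 162, r = 40);
}


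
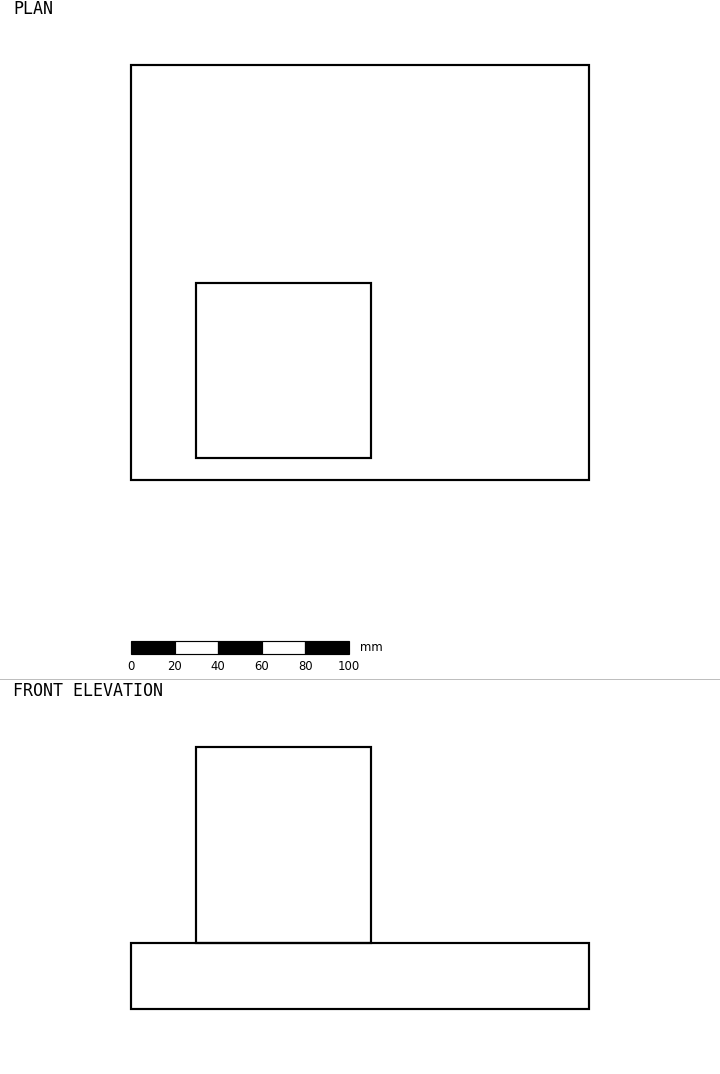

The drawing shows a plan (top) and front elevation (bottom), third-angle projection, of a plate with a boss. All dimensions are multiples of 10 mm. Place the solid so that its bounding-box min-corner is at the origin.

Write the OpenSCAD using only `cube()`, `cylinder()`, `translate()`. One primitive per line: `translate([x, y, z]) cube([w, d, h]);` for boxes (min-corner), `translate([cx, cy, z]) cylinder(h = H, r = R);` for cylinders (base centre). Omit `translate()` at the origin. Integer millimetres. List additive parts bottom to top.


cube([210, 190, 30]);
translate([30, 10, 30]) cube([80, 80, 90]);


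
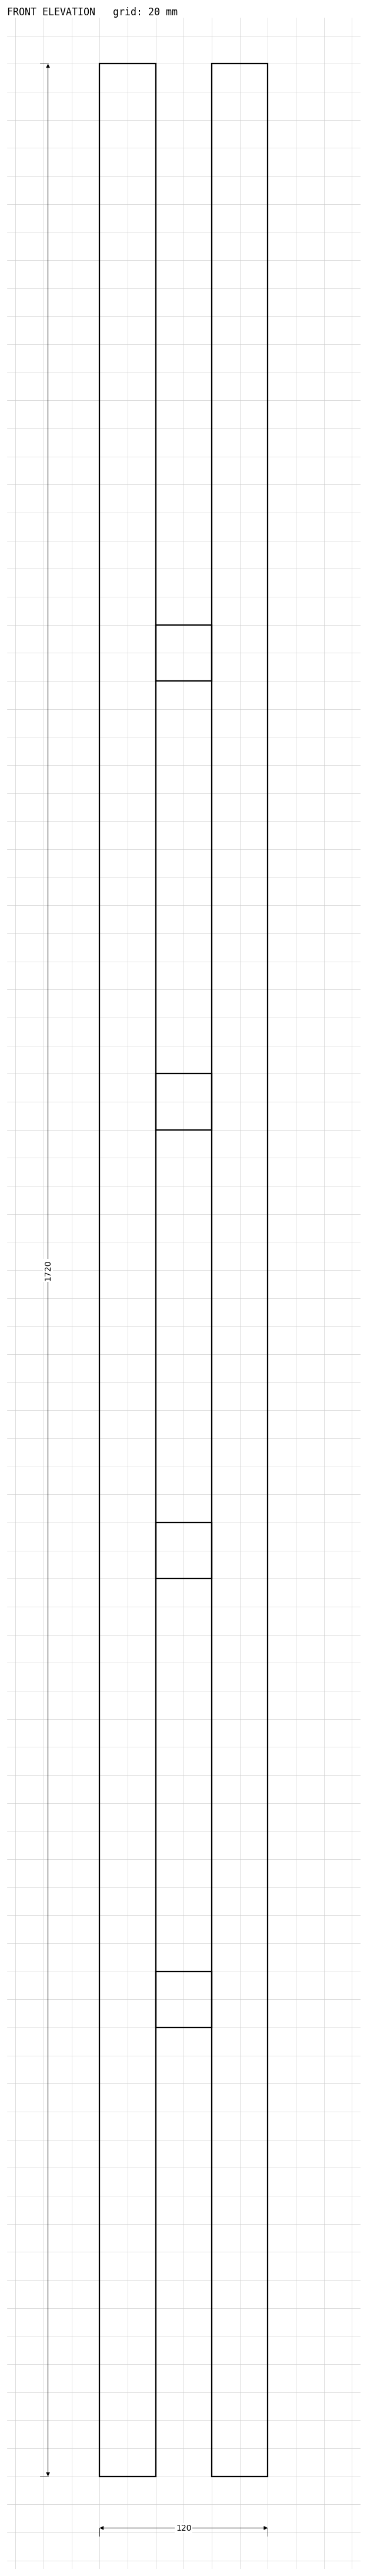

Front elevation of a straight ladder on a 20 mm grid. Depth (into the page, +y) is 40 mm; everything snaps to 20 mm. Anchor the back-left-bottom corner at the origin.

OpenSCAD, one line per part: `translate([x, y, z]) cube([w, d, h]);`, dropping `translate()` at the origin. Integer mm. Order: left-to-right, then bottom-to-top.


cube([40, 40, 1720]);
translate([40, 0, 320]) cube([40, 40, 40]);
translate([40, 0, 640]) cube([40, 40, 40]);
translate([40, 0, 960]) cube([40, 40, 40]);
translate([40, 0, 1280]) cube([40, 40, 40]);
translate([80, 0, 0]) cube([40, 40, 1720]);


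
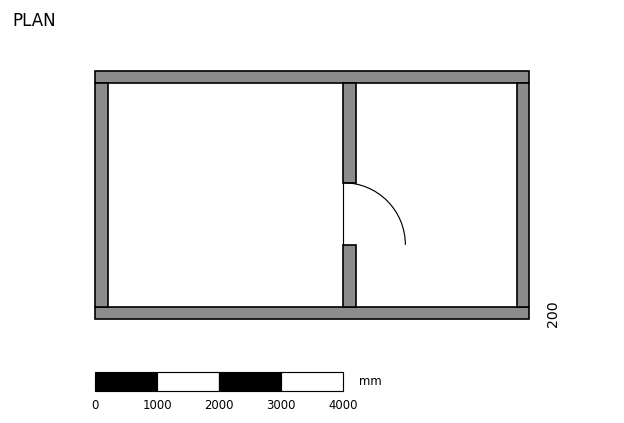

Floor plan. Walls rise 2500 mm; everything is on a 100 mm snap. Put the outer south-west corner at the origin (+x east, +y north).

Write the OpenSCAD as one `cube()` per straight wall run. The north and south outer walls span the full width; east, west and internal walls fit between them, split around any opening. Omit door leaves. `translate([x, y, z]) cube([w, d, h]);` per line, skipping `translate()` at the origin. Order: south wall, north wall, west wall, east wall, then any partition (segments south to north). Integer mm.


cube([7000, 200, 2500]);
translate([0, 3800, 0]) cube([7000, 200, 2500]);
translate([0, 200, 0]) cube([200, 3600, 2500]);
translate([6800, 200, 0]) cube([200, 3600, 2500]);
translate([4000, 200, 0]) cube([200, 1000, 2500]);
translate([4000, 2200, 0]) cube([200, 1600, 2500]);
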